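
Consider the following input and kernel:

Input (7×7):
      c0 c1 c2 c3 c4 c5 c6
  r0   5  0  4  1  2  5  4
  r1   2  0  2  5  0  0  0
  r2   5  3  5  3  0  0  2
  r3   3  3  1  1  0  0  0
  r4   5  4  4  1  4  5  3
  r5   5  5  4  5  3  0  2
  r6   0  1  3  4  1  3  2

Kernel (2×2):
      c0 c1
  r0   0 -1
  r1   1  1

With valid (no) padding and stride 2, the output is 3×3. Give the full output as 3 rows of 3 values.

Output[0,0]: The receptive field on the input at this output position is [5 0 / 2 0]. Elementwise product with the kernel and sum: 0·-1 + 2·1 + 0·1.
Output[0,1]: The receptive field on the input at this output position is [4 1 / 2 5]. Elementwise product with the kernel and sum: 1·-1 + 2·1 + 5·1.

2 6 -5
3 -1 0
6 8 -2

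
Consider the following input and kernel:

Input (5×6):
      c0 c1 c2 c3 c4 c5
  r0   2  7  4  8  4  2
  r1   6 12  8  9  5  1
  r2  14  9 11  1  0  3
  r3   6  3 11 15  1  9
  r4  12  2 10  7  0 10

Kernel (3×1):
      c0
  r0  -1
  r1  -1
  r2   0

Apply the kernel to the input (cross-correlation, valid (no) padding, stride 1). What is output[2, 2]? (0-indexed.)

-22

The receptive field on the input at this output position is [11 / 11 / 10]. Elementwise product with the kernel and sum: 11·-1 + 11·-1.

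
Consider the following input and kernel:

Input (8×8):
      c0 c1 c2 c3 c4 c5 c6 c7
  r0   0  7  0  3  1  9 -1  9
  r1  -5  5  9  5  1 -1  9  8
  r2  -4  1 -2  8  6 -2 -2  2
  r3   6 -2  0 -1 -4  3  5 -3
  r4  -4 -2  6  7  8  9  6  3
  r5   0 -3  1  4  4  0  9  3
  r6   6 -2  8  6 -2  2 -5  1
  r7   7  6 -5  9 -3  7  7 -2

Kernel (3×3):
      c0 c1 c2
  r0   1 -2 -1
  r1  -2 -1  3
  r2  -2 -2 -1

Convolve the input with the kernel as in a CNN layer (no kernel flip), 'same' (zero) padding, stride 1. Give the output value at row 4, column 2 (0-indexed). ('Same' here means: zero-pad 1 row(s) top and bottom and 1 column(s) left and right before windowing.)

The receptive field on the zero-padded input at this output position is [-2 0 -1 / -2 6 7 / -3 1 4]. Elementwise product with the kernel and sum: -2·1 + 0·-2 + -1·-1 + -2·-2 + 6·-1 + 7·3 + -3·-2 + 1·-2 + 4·-1.

18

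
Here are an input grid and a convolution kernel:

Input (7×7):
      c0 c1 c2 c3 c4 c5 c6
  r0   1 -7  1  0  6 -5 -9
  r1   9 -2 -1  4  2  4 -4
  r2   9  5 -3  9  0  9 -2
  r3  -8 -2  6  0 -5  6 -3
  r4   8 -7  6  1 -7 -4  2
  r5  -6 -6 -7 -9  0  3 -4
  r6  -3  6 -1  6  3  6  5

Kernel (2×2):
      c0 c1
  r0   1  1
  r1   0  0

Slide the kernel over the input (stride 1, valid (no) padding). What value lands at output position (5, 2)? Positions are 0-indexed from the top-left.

The receptive field on the input at this output position is [-7 -9 / -1 6]. Elementwise product with the kernel and sum: -7·1 + -9·1.

-16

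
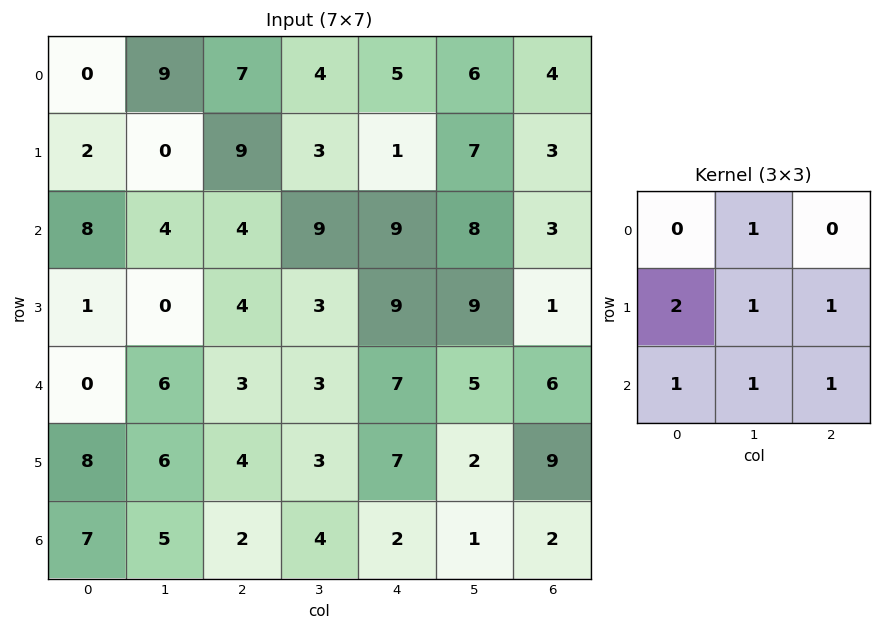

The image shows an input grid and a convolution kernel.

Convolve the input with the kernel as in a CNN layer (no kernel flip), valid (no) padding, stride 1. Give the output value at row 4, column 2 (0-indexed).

29

The receptive field on the input at this output position is [3 3 7 / 4 3 7 / 2 4 2]. Elementwise product with the kernel and sum: 3·1 + 4·2 + 3·1 + 7·1 + 2·1 + 4·1 + 2·1.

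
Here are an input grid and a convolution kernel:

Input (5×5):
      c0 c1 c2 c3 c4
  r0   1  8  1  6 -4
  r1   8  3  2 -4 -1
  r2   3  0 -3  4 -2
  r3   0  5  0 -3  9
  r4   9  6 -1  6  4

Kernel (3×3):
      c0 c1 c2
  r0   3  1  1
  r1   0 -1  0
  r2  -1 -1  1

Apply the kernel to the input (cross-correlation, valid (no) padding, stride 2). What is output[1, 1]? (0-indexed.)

-5

The receptive field on the input at this output position is [-3 4 -2 / 0 -3 9 / -1 6 4]. Elementwise product with the kernel and sum: -3·3 + 4·1 + -2·1 + -3·-1 + -1·-1 + 6·-1 + 4·1.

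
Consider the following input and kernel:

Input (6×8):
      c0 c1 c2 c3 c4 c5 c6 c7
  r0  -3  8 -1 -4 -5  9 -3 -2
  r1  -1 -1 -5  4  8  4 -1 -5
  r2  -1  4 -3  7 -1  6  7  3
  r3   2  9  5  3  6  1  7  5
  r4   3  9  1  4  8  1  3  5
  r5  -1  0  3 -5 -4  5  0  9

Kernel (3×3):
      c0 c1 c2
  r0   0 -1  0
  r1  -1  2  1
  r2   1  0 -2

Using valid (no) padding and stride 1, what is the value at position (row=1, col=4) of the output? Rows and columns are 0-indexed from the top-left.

8

The receptive field on the input at this output position is [8 4 -1 / -1 6 7 / 6 1 7]. Elementwise product with the kernel and sum: 4·-1 + -1·-1 + 6·2 + 7·1 + 6·1 + 7·-2.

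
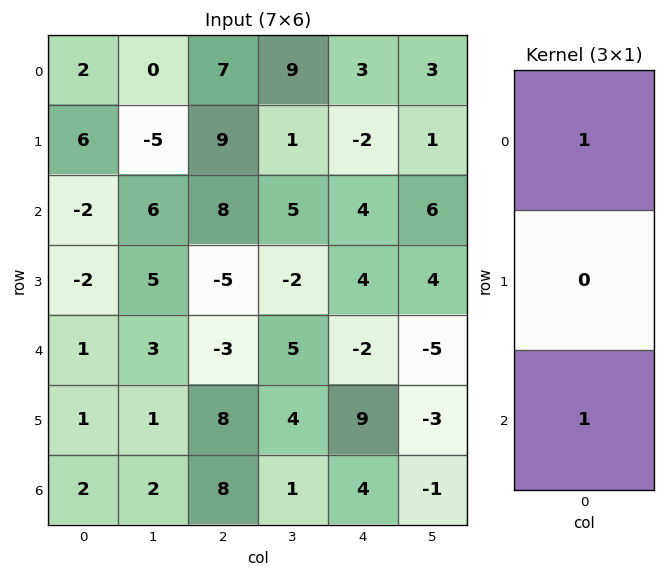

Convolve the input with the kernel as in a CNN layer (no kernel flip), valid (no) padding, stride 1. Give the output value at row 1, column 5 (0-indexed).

The receptive field on the input at this output position is [1 / 6 / 4]. Elementwise product with the kernel and sum: 1·1 + 4·1.

5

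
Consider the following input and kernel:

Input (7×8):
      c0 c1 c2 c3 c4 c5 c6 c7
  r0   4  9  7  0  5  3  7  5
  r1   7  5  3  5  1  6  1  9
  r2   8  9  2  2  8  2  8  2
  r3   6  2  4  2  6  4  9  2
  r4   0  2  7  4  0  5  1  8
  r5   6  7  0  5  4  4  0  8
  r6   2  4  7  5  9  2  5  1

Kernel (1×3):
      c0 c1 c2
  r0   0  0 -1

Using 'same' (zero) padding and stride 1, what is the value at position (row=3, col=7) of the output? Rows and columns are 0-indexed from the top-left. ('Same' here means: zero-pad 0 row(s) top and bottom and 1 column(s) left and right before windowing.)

The receptive field on the zero-padded input at this output position is [9 2 0]. Elementwise product with the kernel and sum: 0·-1.

0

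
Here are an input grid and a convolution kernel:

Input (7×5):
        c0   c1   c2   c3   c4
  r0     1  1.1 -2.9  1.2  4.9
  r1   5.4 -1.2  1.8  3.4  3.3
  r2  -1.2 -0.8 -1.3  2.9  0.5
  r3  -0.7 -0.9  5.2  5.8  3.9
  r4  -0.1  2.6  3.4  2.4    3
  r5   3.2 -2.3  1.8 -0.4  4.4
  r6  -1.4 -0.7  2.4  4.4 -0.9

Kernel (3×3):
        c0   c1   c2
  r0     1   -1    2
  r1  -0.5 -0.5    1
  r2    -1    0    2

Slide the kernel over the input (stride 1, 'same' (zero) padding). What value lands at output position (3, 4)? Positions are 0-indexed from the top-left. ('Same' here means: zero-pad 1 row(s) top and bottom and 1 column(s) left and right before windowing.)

The receptive field on the zero-padded input at this output position is [2.9 0.5 0 / 5.8 3.9 0 / 2.4 3 0]. Elementwise product with the kernel and sum: 2.9·1 + 0.5·-1 + 0·2 + 5.8·-0.5 + 3.9·-0.5 + 0·1 + 2.4·-1 + 0·2.

-4.85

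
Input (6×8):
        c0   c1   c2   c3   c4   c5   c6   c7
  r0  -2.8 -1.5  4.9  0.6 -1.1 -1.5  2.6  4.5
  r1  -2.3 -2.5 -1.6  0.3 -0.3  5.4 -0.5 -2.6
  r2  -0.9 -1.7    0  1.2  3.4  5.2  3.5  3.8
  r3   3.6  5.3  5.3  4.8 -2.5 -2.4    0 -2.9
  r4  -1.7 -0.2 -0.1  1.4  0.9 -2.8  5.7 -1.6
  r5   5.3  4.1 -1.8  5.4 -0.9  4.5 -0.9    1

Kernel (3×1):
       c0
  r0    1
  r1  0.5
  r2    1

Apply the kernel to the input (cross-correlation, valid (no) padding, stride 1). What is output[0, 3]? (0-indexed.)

1.95

The receptive field on the input at this output position is [0.6 / 0.3 / 1.2]. Elementwise product with the kernel and sum: 0.6·1 + 0.3·0.5 + 1.2·1.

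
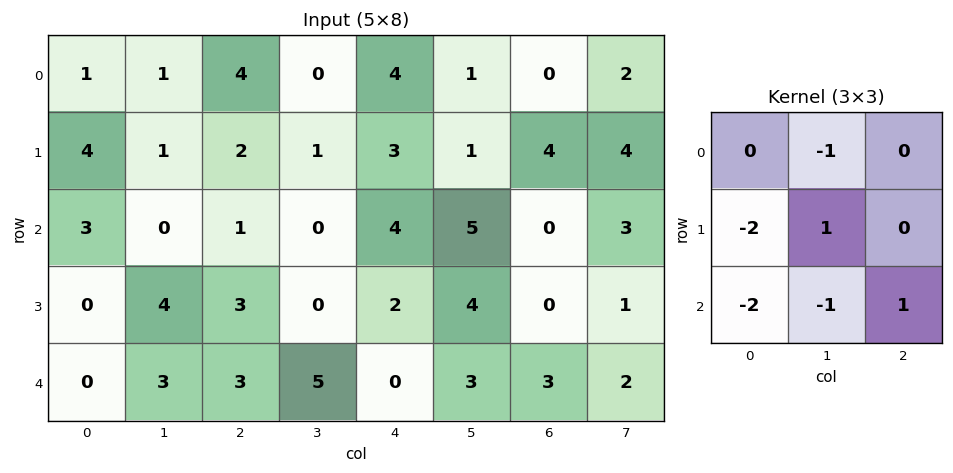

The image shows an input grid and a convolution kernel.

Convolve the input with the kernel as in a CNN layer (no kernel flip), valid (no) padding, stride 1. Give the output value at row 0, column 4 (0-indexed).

-19

The receptive field on the input at this output position is [4 1 0 / 3 1 4 / 4 5 0]. Elementwise product with the kernel and sum: 1·-1 + 3·-2 + 1·1 + 4·-2 + 5·-1 + 0·1.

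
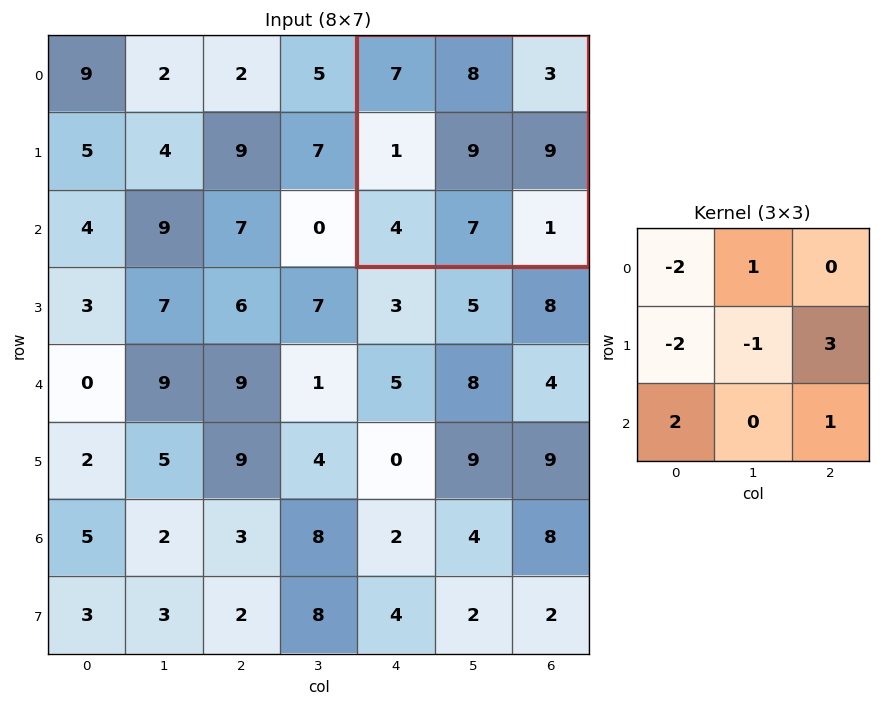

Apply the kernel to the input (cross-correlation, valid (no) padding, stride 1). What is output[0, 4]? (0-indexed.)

19

The receptive field on the input at this output position is [7 8 3 / 1 9 9 / 4 7 1]. Elementwise product with the kernel and sum: 7·-2 + 8·1 + 1·-2 + 9·-1 + 9·3 + 4·2 + 1·1.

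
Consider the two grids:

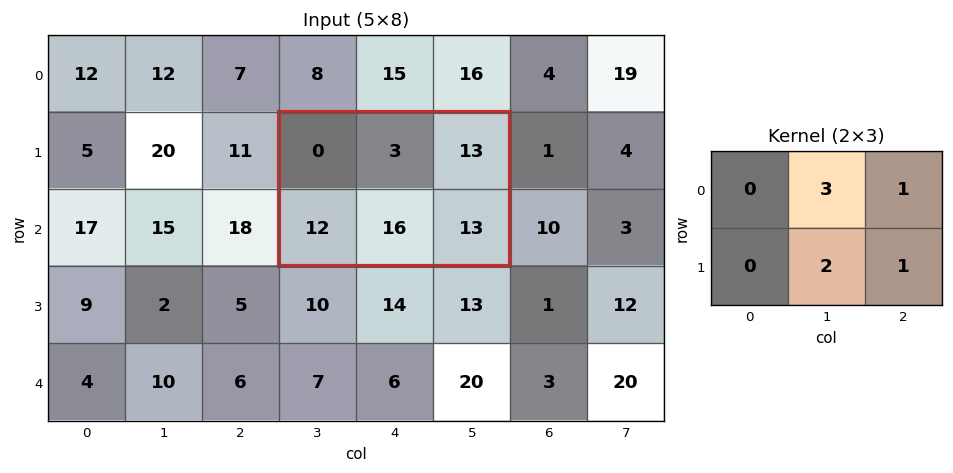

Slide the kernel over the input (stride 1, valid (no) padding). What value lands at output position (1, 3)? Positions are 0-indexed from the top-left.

67

The receptive field on the input at this output position is [0 3 13 / 12 16 13]. Elementwise product with the kernel and sum: 3·3 + 13·1 + 16·2 + 13·1.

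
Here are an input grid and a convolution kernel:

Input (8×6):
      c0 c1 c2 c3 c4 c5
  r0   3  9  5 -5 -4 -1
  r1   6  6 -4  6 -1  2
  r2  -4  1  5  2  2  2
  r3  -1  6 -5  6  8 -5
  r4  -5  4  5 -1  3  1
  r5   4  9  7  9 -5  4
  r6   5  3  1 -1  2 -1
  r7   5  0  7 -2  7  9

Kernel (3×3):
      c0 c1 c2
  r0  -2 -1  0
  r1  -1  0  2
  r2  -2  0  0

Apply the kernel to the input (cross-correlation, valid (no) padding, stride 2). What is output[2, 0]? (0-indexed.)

The receptive field on the input at this output position is [-5 4 5 / 4 9 7 / 5 3 1]. Elementwise product with the kernel and sum: -5·-2 + 4·-1 + 4·-1 + 7·2 + 5·-2.

6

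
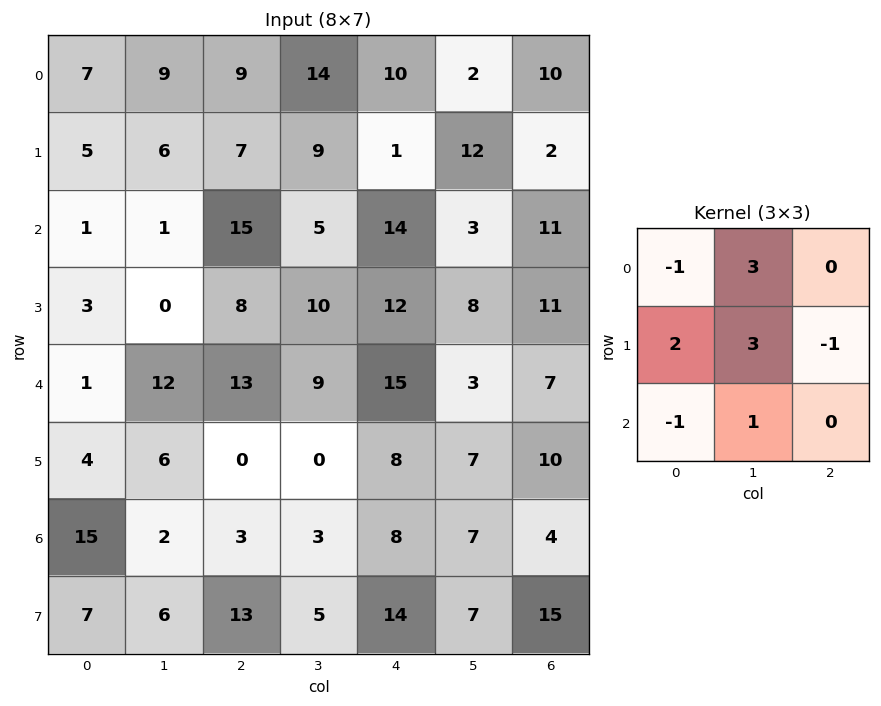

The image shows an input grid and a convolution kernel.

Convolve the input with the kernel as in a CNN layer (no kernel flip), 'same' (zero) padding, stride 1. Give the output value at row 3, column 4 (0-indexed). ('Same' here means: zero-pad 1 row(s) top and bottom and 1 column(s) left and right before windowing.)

91

The receptive field on the zero-padded input at this output position is [5 14 3 / 10 12 8 / 9 15 3]. Elementwise product with the kernel and sum: 5·-1 + 14·3 + 10·2 + 12·3 + 8·-1 + 9·-1 + 15·1.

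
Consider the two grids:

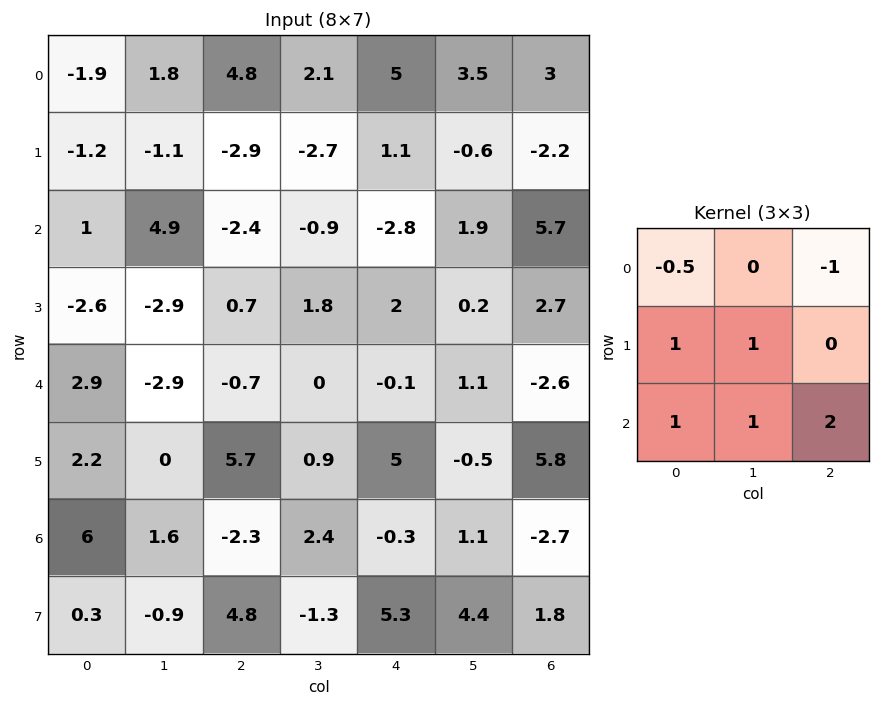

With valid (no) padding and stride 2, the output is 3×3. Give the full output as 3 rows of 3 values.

-5.05 -21.9 5.5
-5 5.6 -6.3
4.45 6.55 2.55

Output[0,0]: The receptive field on the input at this output position is [-1.9 1.8 4.8 / -1.2 -1.1 -2.9 / 1 4.9 -2.4]. Elementwise product with the kernel and sum: -1.9·-0.5 + 4.8·-1 + -1.2·1 + -1.1·1 + 1·1 + 4.9·1 + -2.4·2.
Output[0,1]: The receptive field on the input at this output position is [4.8 2.1 5 / -2.9 -2.7 1.1 / -2.4 -0.9 -2.8]. Elementwise product with the kernel and sum: 4.8·-0.5 + 5·-1 + -2.9·1 + -2.7·1 + -2.4·1 + -0.9·1 + -2.8·2.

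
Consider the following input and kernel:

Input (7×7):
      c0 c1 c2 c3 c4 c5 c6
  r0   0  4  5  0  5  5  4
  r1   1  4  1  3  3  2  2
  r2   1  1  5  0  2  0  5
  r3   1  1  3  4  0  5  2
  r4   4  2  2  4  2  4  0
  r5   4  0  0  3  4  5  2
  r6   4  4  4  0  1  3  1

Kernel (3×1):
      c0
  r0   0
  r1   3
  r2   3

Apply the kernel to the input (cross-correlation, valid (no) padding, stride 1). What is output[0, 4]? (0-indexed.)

The receptive field on the input at this output position is [5 / 3 / 2]. Elementwise product with the kernel and sum: 3·3 + 2·3.

15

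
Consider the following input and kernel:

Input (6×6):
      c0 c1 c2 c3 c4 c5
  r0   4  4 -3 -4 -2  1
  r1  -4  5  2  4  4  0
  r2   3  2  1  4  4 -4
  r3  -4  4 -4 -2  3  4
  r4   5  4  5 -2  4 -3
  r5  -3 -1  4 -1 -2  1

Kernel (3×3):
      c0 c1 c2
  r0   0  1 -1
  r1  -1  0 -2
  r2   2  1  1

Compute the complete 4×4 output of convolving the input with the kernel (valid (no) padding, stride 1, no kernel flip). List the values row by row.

16 -3 -2 1
-10 -10 -16 11
32 8 10 -1
-10 -1 -13 4

Output[0,0]: The receptive field on the input at this output position is [4 4 -3 / -4 5 2 / 3 2 1]. Elementwise product with the kernel and sum: 4·1 + -3·-1 + -4·-1 + 2·-2 + 3·2 + 2·1 + 1·1.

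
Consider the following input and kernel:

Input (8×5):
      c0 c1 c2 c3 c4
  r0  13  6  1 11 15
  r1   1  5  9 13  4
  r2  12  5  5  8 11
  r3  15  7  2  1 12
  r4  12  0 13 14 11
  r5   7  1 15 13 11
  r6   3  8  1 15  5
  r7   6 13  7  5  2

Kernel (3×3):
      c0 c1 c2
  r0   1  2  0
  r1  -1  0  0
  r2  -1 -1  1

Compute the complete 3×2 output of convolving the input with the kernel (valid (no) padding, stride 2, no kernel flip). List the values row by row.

12 12
8 3
-5 15

Output[0,0]: The receptive field on the input at this output position is [13 6 1 / 1 5 9 / 12 5 5]. Elementwise product with the kernel and sum: 13·1 + 6·2 + 1·-1 + 12·-1 + 5·-1 + 5·1.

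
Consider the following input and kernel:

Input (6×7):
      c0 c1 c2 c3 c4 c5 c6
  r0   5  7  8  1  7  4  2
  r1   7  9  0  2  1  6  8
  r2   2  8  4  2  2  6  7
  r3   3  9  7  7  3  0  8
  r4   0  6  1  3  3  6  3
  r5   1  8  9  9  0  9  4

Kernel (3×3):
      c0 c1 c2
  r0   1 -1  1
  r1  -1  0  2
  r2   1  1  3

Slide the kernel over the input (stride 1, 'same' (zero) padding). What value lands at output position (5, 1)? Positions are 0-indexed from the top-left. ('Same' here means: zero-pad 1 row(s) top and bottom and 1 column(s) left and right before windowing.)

The receptive field on the zero-padded input at this output position is [0 6 1 / 1 8 9 / 0 0 0]. Elementwise product with the kernel and sum: 0·1 + 6·-1 + 1·1 + 1·-1 + 9·2 + 0·1 + 0·1 + 0·3.

12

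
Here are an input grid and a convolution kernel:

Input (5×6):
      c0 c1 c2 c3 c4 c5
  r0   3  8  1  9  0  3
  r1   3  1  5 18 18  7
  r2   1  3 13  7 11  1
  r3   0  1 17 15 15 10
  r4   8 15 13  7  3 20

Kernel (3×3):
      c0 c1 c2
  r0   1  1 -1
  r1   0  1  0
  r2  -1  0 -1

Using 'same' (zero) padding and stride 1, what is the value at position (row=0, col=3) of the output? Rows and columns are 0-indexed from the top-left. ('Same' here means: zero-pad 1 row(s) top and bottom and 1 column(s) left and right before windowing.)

The receptive field on the zero-padded input at this output position is [0 0 0 / 1 9 0 / 5 18 18]. Elementwise product with the kernel and sum: 0·1 + 0·1 + 0·-1 + 9·1 + 5·-1 + 18·-1.

-14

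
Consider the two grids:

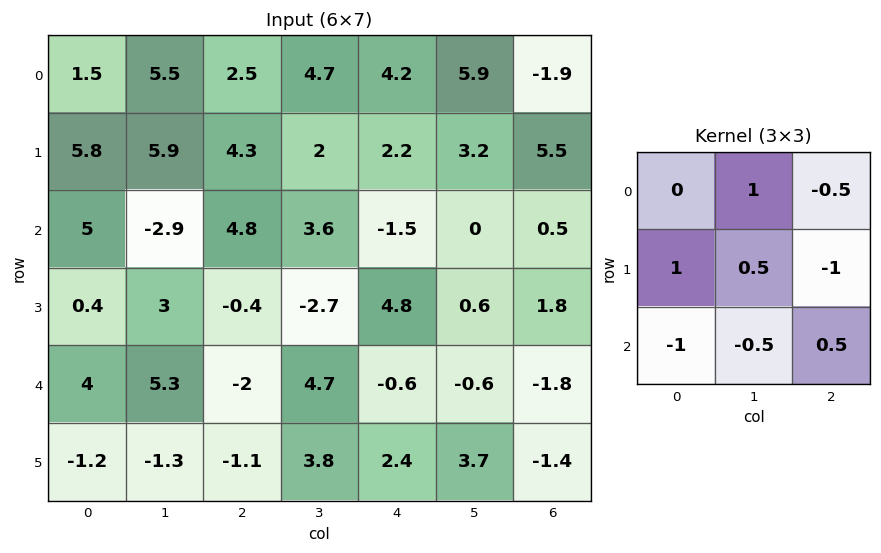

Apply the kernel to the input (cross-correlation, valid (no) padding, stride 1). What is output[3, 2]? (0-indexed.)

The receptive field on the input at this output position is [-0.4 -2.7 4.8 / -2 4.7 -0.6 / -1.1 3.8 2.4]. Elementwise product with the kernel and sum: -2.7·1 + 4.8·-0.5 + -2·1 + 4.7·0.5 + -0.6·-1 + -1.1·-1 + 3.8·-0.5 + 2.4·0.5.

-3.75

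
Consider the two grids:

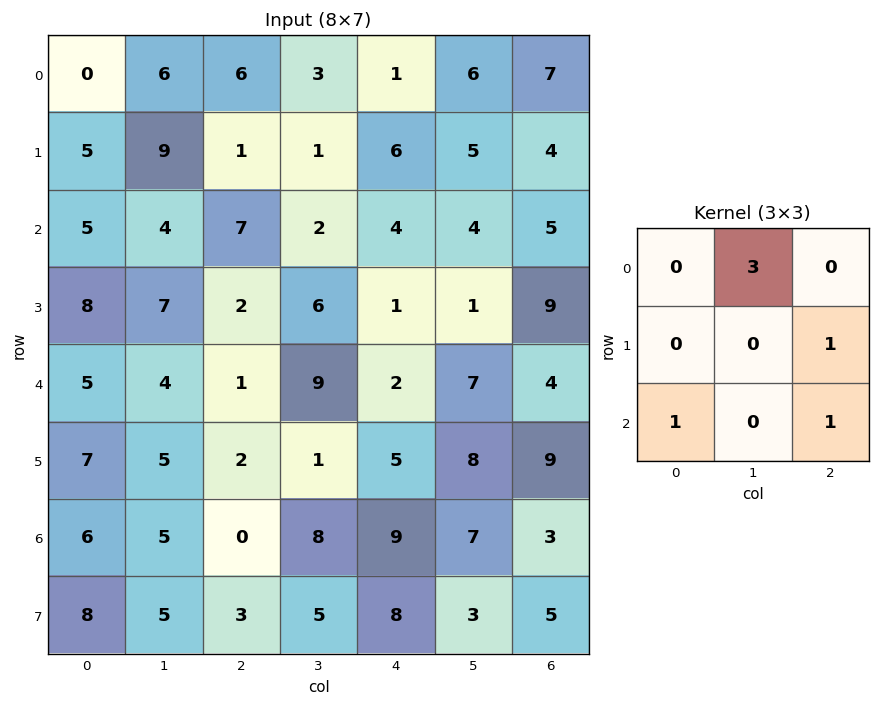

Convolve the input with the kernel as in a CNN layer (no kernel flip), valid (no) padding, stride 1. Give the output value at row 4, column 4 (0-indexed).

42

The receptive field on the input at this output position is [2 7 4 / 5 8 9 / 9 7 3]. Elementwise product with the kernel and sum: 7·3 + 9·1 + 9·1 + 3·1.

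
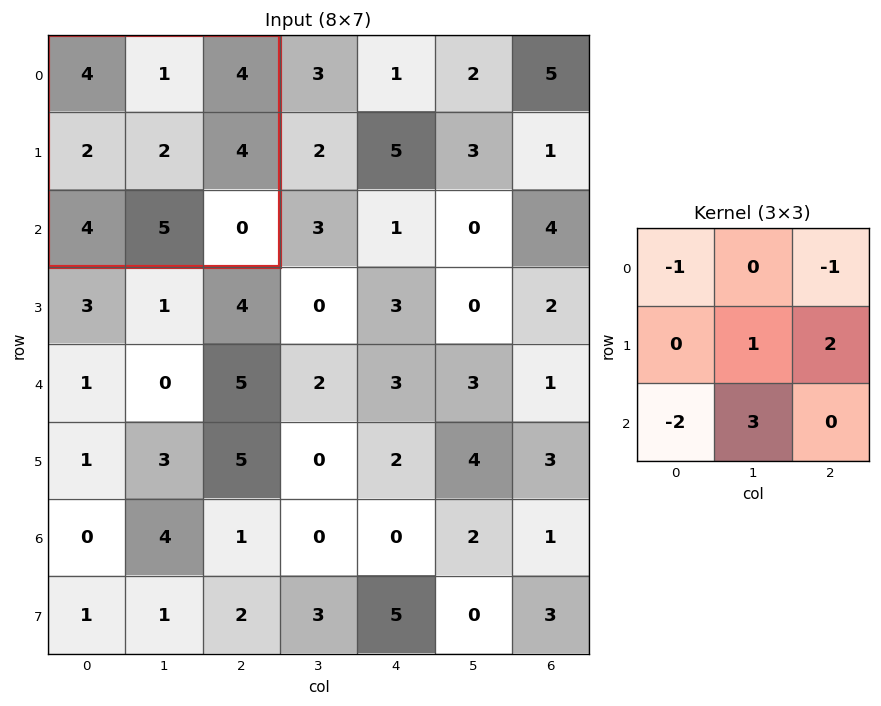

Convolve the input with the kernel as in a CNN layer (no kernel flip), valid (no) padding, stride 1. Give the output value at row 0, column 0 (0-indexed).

9

The receptive field on the input at this output position is [4 1 4 / 2 2 4 / 4 5 0]. Elementwise product with the kernel and sum: 4·-1 + 4·-1 + 2·1 + 4·2 + 4·-2 + 5·3.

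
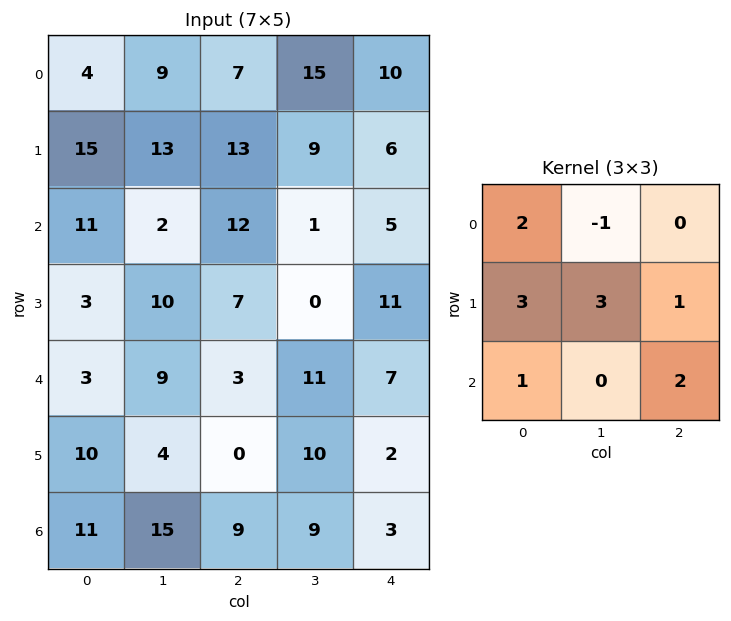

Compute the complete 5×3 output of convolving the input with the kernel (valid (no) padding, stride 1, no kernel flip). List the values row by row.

Output[0,0]: The receptive field on the input at this output position is [4 9 7 / 15 13 13 / 11 2 12]. Elementwise product with the kernel and sum: 4·2 + 9·-1 + 15·3 + 13·3 + 13·1 + 11·1 + 12·2.

131 102 93
85 66 90
75 74 72
45 84 67
68 70 42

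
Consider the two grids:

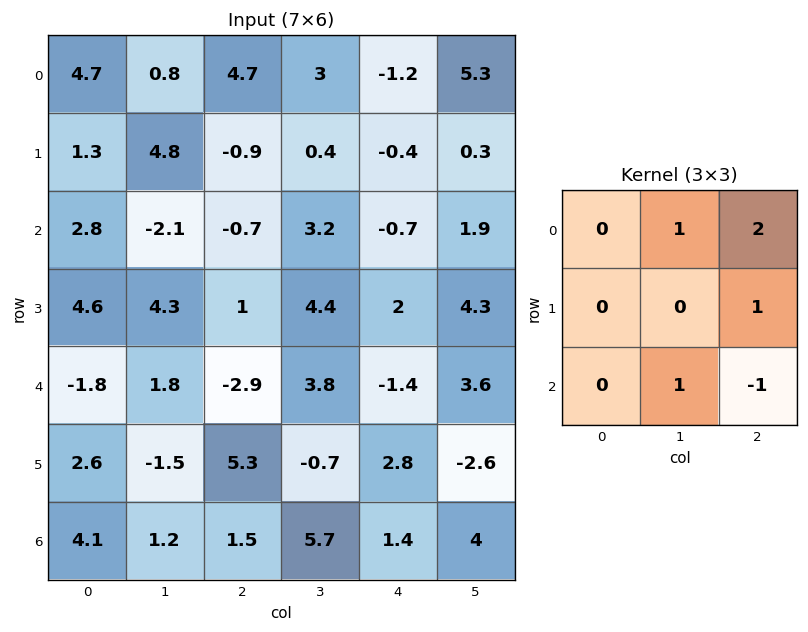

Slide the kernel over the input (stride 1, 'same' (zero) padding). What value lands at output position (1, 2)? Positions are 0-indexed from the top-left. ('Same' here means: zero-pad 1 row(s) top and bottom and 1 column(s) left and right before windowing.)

The receptive field on the zero-padded input at this output position is [0.8 4.7 3 / 4.8 -0.9 0.4 / -2.1 -0.7 3.2]. Elementwise product with the kernel and sum: 4.7·1 + 3·2 + 0.4·1 + -0.7·1 + 3.2·-1.

7.2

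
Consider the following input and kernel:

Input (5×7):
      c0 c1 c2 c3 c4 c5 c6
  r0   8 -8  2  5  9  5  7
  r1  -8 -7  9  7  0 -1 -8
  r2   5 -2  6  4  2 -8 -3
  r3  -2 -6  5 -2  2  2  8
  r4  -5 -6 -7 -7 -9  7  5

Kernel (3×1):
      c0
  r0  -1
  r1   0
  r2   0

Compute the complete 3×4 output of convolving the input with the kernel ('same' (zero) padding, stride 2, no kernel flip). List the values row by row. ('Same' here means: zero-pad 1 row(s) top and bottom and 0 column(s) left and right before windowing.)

0 0 0 0
8 -9 0 8
2 -5 -2 -8

Output[0,0]: The receptive field on the zero-padded input at this output position is [0 / 8 / -8]. Elementwise product with the kernel and sum: 0·-1.
Output[0,1]: The receptive field on the zero-padded input at this output position is [0 / 2 / 9]. Elementwise product with the kernel and sum: 0·-1.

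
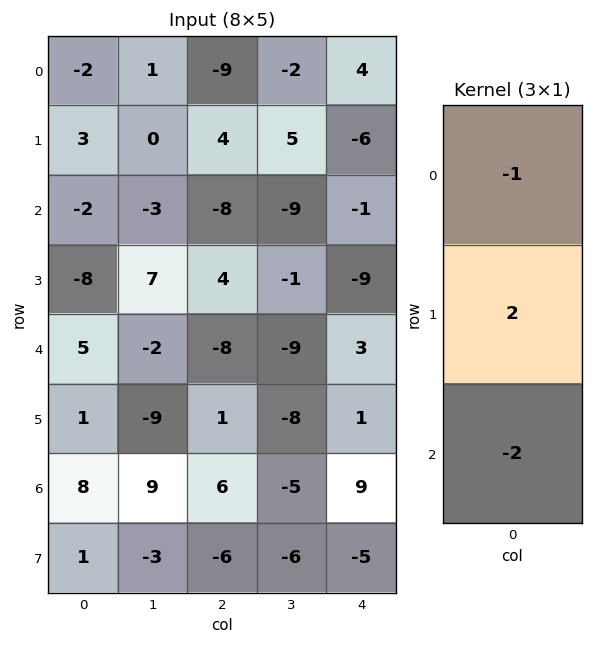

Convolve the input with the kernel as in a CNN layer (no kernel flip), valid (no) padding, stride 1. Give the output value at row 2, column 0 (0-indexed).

-24

The receptive field on the input at this output position is [-2 / -8 / 5]. Elementwise product with the kernel and sum: -2·-1 + -8·2 + 5·-2.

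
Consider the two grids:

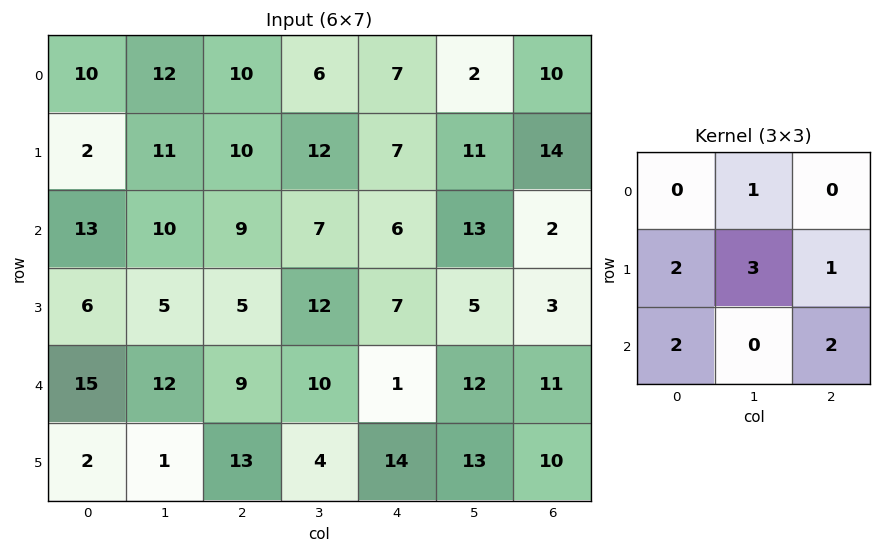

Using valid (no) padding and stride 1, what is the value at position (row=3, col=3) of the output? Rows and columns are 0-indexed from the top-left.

76

The receptive field on the input at this output position is [12 7 5 / 10 1 12 / 4 14 13]. Elementwise product with the kernel and sum: 7·1 + 10·2 + 1·3 + 12·1 + 4·2 + 13·2.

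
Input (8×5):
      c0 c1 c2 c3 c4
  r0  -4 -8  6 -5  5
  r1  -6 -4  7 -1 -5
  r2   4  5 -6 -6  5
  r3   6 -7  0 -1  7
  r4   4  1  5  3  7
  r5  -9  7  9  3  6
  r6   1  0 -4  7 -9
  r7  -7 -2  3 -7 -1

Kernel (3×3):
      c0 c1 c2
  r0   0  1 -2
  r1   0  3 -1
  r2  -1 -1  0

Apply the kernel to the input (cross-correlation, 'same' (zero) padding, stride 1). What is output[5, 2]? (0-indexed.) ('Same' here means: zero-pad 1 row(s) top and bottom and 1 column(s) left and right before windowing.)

The receptive field on the zero-padded input at this output position is [1 5 3 / 7 9 3 / 0 -4 7]. Elementwise product with the kernel and sum: 5·1 + 3·-2 + 9·3 + 3·-1 + 0·-1 + -4·-1.

27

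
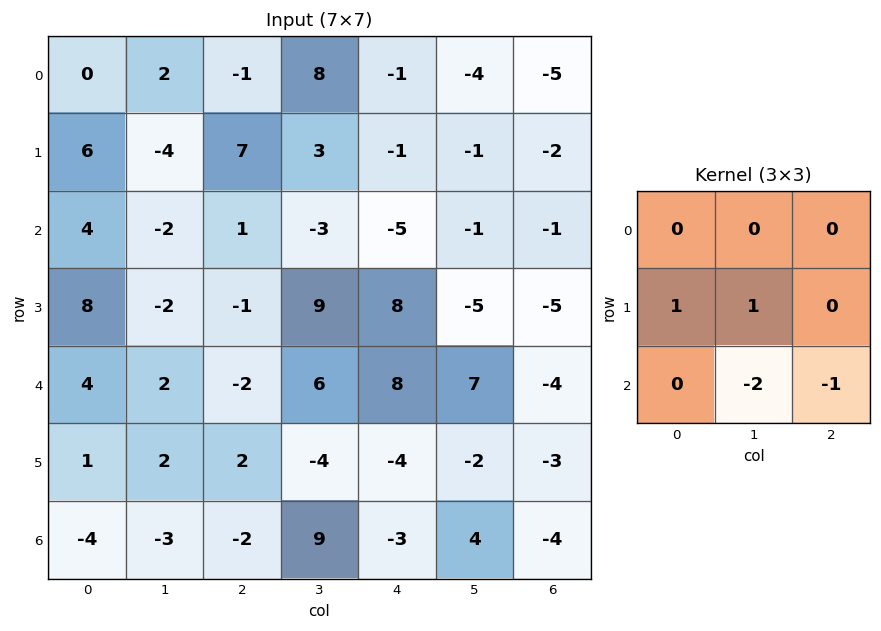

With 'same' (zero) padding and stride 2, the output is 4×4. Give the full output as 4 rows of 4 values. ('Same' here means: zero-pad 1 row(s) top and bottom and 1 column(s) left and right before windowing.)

Output[0,0]: The receptive field on the zero-padded input at this output position is [0 0 0 / 0 0 2 / 0 6 -4]. Elementwise product with the kernel and sum: 0·1 + 0·1 + 6·-2 + -4·-1.

-8 -16 10 -5
-10 -8 -19 8
0 0 24 9
-4 -5 6 0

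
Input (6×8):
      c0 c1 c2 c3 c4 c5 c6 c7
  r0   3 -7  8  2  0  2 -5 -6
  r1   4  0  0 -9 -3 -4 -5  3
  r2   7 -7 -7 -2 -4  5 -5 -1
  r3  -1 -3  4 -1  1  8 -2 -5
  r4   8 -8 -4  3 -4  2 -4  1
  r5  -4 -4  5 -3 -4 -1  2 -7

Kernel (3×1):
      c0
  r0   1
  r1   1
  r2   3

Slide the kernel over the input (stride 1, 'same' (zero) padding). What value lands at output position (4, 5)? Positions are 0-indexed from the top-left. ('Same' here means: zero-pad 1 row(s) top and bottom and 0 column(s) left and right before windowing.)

The receptive field on the zero-padded input at this output position is [8 / 2 / -1]. Elementwise product with the kernel and sum: 8·1 + 2·1 + -1·3.

7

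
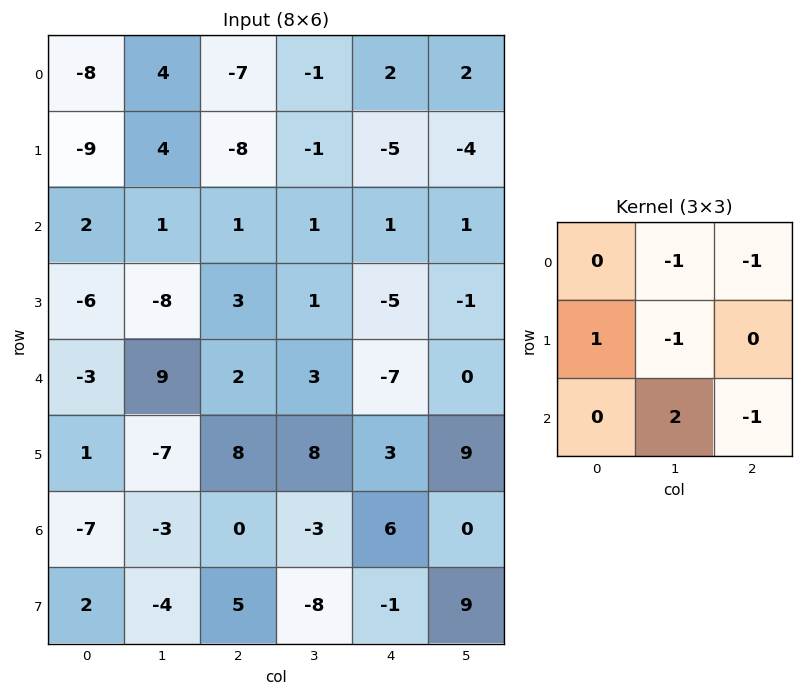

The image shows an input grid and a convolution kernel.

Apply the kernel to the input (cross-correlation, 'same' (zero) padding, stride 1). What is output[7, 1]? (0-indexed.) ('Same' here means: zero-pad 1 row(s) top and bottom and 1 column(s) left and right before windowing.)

9

The receptive field on the zero-padded input at this output position is [-7 -3 0 / 2 -4 5 / 0 0 0]. Elementwise product with the kernel and sum: -3·-1 + 0·-1 + 2·1 + -4·-1 + 0·2 + 0·-1.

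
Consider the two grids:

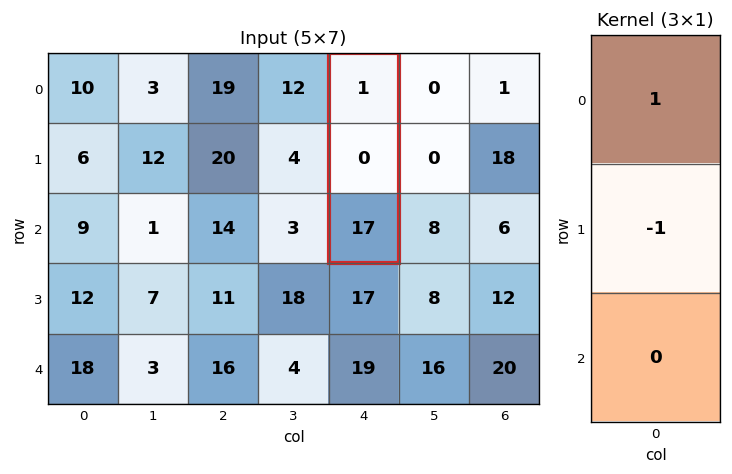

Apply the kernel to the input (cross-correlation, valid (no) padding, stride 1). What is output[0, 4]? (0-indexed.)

The receptive field on the input at this output position is [1 / 0 / 17]. Elementwise product with the kernel and sum: 1·1 + 0·-1.

1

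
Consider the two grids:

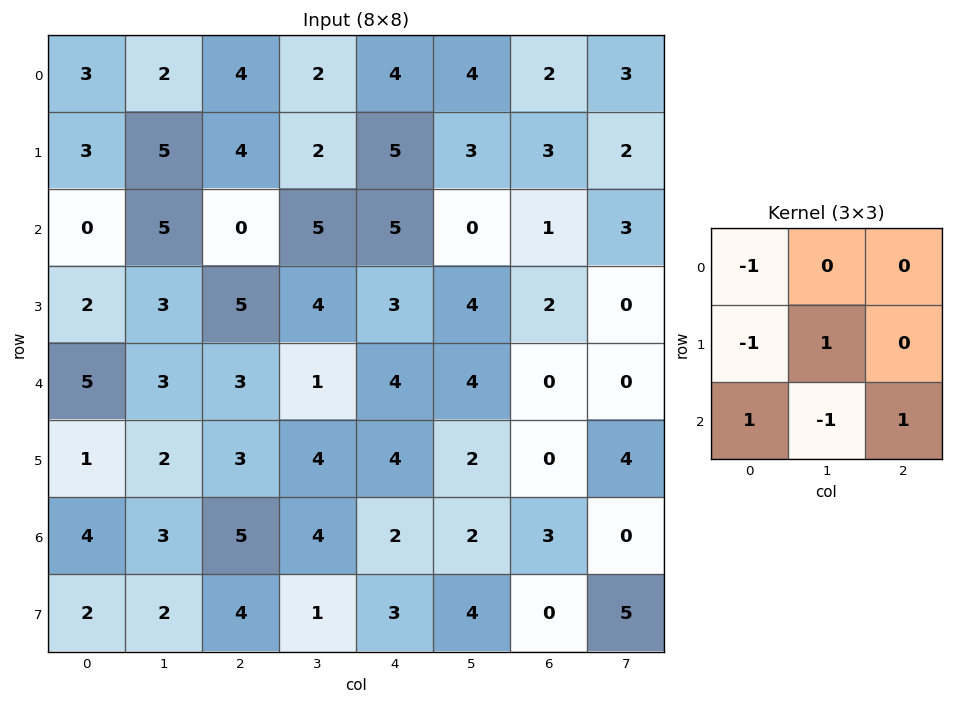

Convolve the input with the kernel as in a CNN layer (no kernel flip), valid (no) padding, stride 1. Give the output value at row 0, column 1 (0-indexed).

The receptive field on the input at this output position is [2 4 2 / 5 4 2 / 5 0 5]. Elementwise product with the kernel and sum: 2·-1 + 5·-1 + 4·1 + 5·1 + 0·-1 + 5·1.

7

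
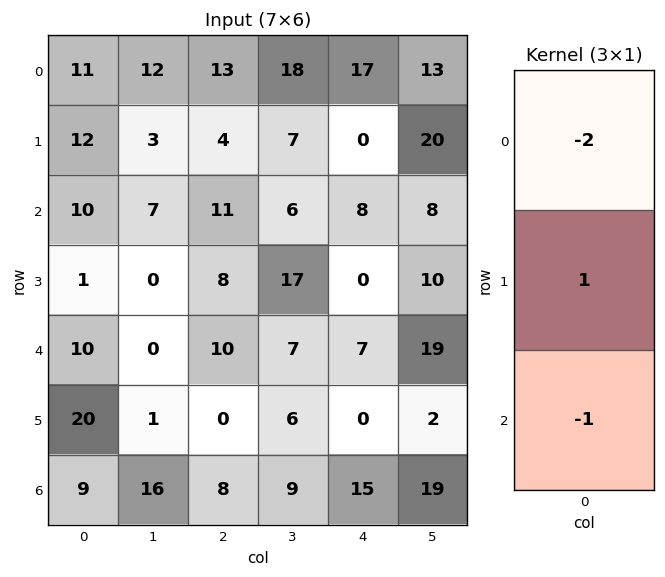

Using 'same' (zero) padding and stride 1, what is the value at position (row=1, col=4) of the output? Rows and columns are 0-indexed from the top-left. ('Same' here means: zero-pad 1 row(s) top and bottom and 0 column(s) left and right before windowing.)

The receptive field on the zero-padded input at this output position is [17 / 0 / 8]. Elementwise product with the kernel and sum: 17·-2 + 0·1 + 8·-1.

-42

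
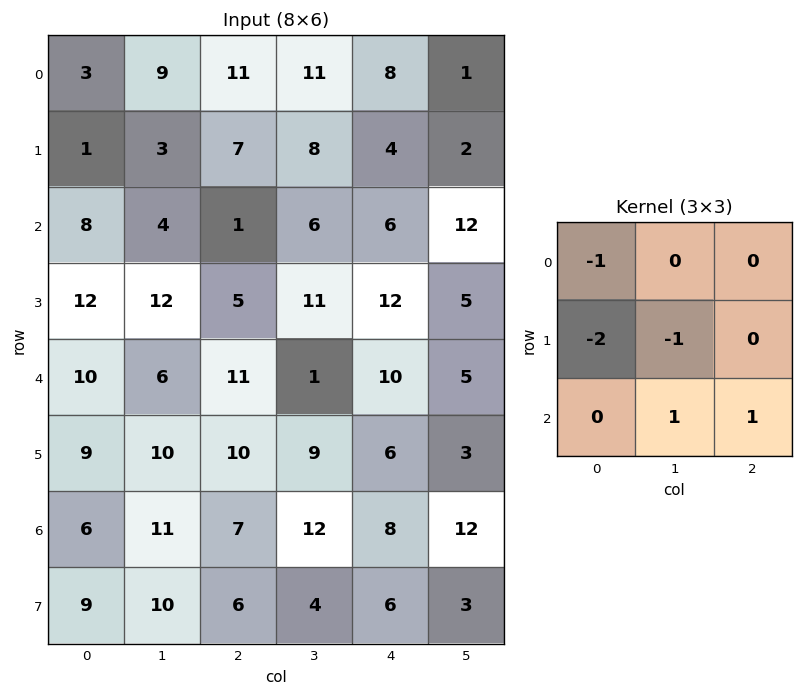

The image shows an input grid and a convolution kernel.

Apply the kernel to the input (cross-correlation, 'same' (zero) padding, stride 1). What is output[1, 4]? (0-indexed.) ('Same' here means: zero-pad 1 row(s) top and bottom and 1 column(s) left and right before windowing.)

The receptive field on the zero-padded input at this output position is [11 8 1 / 8 4 2 / 6 6 12]. Elementwise product with the kernel and sum: 11·-1 + 8·-2 + 4·-1 + 6·1 + 12·1.

-13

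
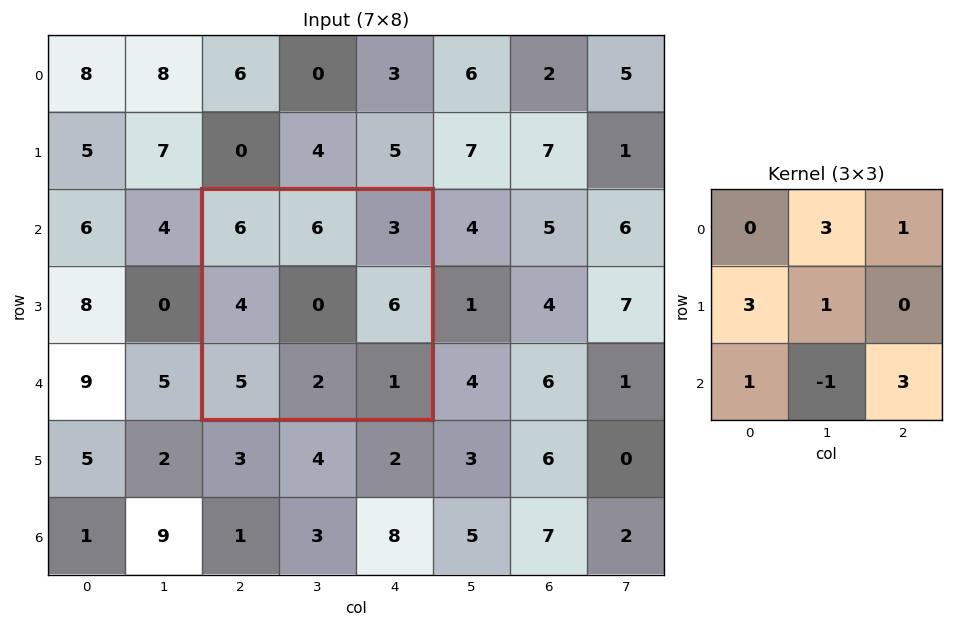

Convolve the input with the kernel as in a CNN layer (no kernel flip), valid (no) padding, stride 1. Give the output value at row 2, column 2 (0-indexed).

The receptive field on the input at this output position is [6 6 3 / 4 0 6 / 5 2 1]. Elementwise product with the kernel and sum: 6·3 + 3·1 + 4·3 + 0·1 + 5·1 + 2·-1 + 1·3.

39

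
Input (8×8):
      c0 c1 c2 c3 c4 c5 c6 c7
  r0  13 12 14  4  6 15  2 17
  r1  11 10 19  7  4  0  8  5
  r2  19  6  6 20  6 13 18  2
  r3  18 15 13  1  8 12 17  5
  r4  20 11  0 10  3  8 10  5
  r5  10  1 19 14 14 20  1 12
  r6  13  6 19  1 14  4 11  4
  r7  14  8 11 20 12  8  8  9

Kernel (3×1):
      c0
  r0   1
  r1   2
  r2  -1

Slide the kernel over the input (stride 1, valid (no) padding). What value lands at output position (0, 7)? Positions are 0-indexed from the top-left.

25

The receptive field on the input at this output position is [17 / 5 / 2]. Elementwise product with the kernel and sum: 17·1 + 5·2 + 2·-1.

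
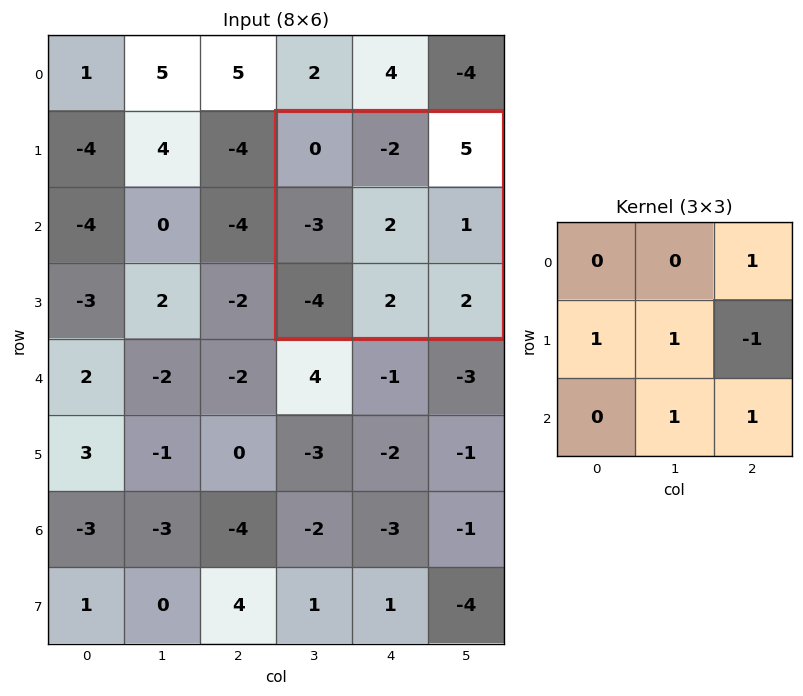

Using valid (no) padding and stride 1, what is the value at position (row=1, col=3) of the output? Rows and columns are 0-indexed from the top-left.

7

The receptive field on the input at this output position is [0 -2 5 / -3 2 1 / -4 2 2]. Elementwise product with the kernel and sum: 5·1 + -3·1 + 2·1 + 1·-1 + 2·1 + 2·1.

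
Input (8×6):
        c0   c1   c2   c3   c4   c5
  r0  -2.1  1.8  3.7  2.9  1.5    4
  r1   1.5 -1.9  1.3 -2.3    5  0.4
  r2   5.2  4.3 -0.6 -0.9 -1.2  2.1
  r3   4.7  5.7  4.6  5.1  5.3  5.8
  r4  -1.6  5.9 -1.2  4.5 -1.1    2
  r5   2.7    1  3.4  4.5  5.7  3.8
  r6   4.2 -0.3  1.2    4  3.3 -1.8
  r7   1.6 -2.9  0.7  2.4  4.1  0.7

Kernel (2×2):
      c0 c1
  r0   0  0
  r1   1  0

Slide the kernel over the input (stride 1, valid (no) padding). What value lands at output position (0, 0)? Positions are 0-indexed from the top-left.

1.5

The receptive field on the input at this output position is [-2.1 1.8 / 1.5 -1.9]. Elementwise product with the kernel and sum: 1.5·1.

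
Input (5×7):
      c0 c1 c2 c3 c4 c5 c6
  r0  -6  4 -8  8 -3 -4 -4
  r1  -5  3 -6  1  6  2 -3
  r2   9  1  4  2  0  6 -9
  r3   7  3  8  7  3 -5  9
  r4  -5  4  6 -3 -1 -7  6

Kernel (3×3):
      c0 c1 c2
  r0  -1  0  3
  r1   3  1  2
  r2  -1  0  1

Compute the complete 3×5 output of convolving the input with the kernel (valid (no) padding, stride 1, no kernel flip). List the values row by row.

Output[0,0]: The receptive field on the input at this output position is [-6 4 -8 / -5 3 -6 / 9 1 4]. Elementwise product with the kernel and sum: -6·-1 + -8·3 + -5·3 + 3·1 + -6·2 + 9·-1 + 4·1.

-47 26 -10 -3 -4
24 15 33 11 -21
54 29 26 26 2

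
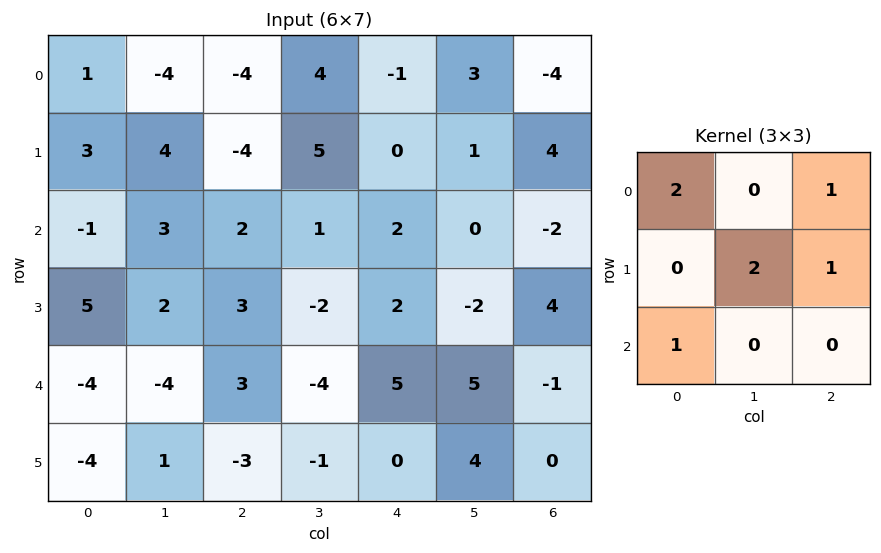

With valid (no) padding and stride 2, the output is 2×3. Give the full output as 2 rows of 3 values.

Output[0,0]: The receptive field on the input at this output position is [1 -4 -4 / 3 4 -4 / -1 3 2]. Elementwise product with the kernel and sum: 1·2 + -4·1 + 4·2 + -4·1 + -1·1.
Output[0,1]: The receptive field on the input at this output position is [-4 4 -1 / -4 5 0 / 2 1 2]. Elementwise product with the kernel and sum: -4·2 + -1·1 + 5·2 + 0·1 + 2·1.

1 3 2
3 7 7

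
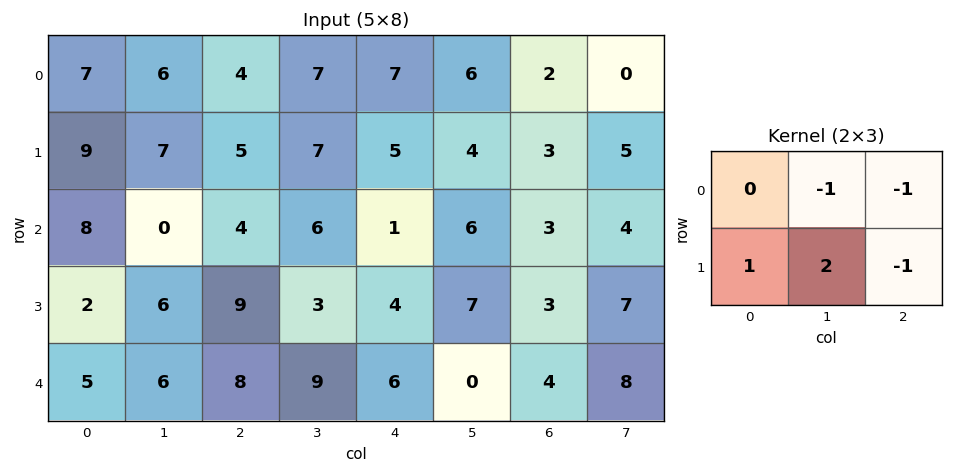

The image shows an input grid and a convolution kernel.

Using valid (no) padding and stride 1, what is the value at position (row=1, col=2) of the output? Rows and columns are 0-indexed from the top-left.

3

The receptive field on the input at this output position is [5 7 5 / 4 6 1]. Elementwise product with the kernel and sum: 7·-1 + 5·-1 + 4·1 + 6·2 + 1·-1.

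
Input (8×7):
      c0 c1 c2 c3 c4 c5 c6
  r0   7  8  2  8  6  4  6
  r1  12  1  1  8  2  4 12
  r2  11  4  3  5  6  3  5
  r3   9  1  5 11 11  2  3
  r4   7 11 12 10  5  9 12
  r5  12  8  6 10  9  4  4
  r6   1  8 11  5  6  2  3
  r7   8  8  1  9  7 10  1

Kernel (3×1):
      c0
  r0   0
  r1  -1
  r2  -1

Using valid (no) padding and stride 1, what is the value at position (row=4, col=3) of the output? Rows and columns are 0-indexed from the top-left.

The receptive field on the input at this output position is [10 / 10 / 5]. Elementwise product with the kernel and sum: 10·-1 + 5·-1.

-15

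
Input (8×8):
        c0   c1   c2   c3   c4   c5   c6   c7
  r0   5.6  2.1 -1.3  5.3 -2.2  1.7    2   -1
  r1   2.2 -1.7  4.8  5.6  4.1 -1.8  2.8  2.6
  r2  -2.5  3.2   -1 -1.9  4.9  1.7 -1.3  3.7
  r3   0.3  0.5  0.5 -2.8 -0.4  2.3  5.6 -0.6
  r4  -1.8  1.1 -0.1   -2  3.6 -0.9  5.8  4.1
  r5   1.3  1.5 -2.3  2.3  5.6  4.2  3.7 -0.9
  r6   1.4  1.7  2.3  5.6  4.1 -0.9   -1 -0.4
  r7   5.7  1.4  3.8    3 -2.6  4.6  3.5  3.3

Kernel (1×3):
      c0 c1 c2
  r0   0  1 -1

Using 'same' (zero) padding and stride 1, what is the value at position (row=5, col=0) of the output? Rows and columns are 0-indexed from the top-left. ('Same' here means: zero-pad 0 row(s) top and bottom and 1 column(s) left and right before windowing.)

-0.2

The receptive field on the zero-padded input at this output position is [0 1.3 1.5]. Elementwise product with the kernel and sum: 1.3·1 + 1.5·-1.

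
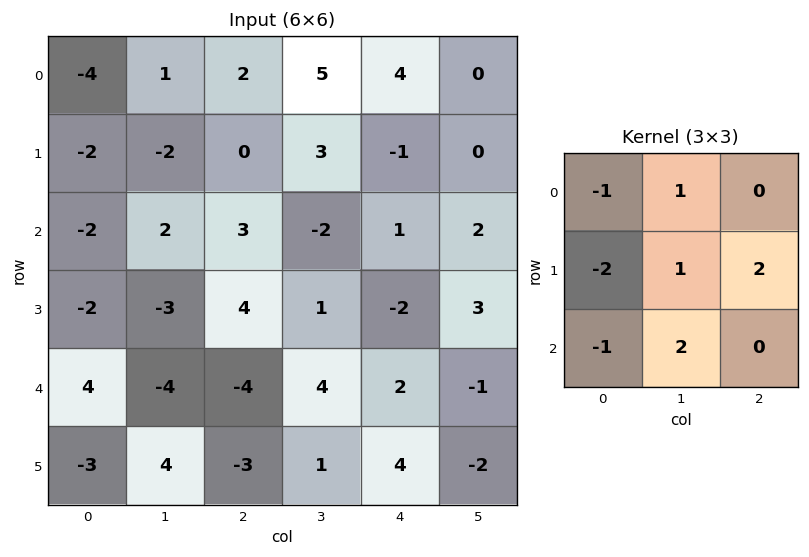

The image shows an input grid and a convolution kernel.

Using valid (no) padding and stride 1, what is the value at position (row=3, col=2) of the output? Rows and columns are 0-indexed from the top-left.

The receptive field on the input at this output position is [4 1 -2 / -4 4 2 / -3 1 4]. Elementwise product with the kernel and sum: 4·-1 + 1·1 + -4·-2 + 4·1 + 2·2 + -3·-1 + 1·2.

18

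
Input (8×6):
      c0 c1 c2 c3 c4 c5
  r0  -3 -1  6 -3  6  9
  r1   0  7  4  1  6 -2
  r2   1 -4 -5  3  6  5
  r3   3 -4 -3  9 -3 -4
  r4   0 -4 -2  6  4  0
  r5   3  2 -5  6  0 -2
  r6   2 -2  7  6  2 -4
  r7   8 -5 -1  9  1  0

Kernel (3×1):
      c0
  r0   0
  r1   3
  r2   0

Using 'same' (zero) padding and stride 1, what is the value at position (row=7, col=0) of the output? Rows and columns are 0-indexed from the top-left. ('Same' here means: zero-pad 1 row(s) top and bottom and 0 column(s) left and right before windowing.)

The receptive field on the zero-padded input at this output position is [2 / 8 / 0]. Elementwise product with the kernel and sum: 8·3.

24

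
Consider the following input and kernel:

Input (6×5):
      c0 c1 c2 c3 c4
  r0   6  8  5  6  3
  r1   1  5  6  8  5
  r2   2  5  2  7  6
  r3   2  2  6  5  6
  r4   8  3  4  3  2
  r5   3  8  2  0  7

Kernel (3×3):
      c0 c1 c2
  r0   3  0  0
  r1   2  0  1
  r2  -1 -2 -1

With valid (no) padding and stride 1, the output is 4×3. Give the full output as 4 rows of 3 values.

12 26 10
-3 13 6
-2 10 12
5 3 19

Output[0,0]: The receptive field on the input at this output position is [6 8 5 / 1 5 6 / 2 5 2]. Elementwise product with the kernel and sum: 6·3 + 1·2 + 6·1 + 2·-1 + 5·-2 + 2·-1.
Output[0,1]: The receptive field on the input at this output position is [8 5 6 / 5 6 8 / 5 2 7]. Elementwise product with the kernel and sum: 8·3 + 5·2 + 8·1 + 5·-1 + 2·-2 + 7·-1.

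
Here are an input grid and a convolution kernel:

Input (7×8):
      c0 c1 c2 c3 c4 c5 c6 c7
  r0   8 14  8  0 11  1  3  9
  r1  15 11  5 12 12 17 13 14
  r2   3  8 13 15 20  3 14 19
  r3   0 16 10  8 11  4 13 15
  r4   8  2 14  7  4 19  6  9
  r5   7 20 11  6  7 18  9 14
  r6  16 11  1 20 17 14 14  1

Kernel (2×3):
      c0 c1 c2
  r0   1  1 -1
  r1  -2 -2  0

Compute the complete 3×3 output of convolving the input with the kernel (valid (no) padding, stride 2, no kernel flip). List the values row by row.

-38 -37 -49
-34 -28 -21
-58 -17 -33

Output[0,0]: The receptive field on the input at this output position is [8 14 8 / 15 11 5]. Elementwise product with the kernel and sum: 8·1 + 14·1 + 8·-1 + 15·-2 + 11·-2.
Output[0,1]: The receptive field on the input at this output position is [8 0 11 / 5 12 12]. Elementwise product with the kernel and sum: 8·1 + 0·1 + 11·-1 + 5·-2 + 12·-2.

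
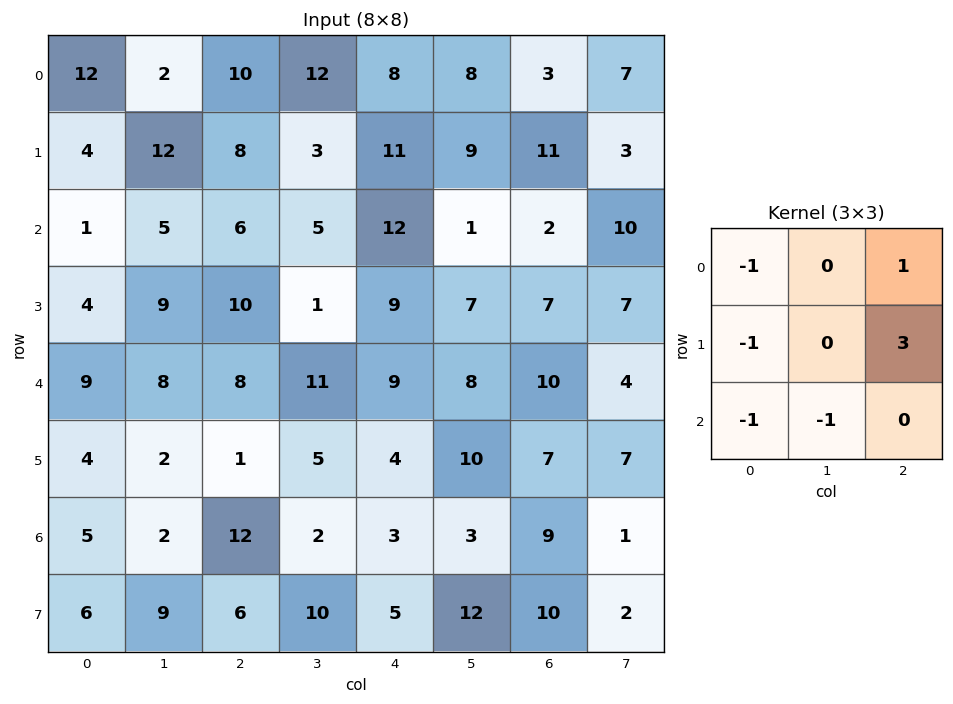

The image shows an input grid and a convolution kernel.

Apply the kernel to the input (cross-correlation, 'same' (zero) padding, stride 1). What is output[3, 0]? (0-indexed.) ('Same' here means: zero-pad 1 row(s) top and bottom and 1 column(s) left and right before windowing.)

23

The receptive field on the zero-padded input at this output position is [0 1 5 / 0 4 9 / 0 9 8]. Elementwise product with the kernel and sum: 0·-1 + 5·1 + 0·-1 + 9·3 + 0·-1 + 9·-1.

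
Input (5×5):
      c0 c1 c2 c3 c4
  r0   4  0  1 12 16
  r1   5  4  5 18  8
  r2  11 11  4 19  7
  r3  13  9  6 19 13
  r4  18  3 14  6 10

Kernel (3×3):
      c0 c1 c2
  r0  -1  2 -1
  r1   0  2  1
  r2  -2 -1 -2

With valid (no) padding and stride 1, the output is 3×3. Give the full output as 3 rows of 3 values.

-33 -46 10
-23 -47 11
-36 -23 24

Output[0,0]: The receptive field on the input at this output position is [4 0 1 / 5 4 5 / 11 11 4]. Elementwise product with the kernel and sum: 4·-1 + 0·2 + 1·-1 + 4·2 + 5·1 + 11·-2 + 11·-1 + 4·-2.
Output[0,1]: The receptive field on the input at this output position is [0 1 12 / 4 5 18 / 11 4 19]. Elementwise product with the kernel and sum: 0·-1 + 1·2 + 12·-1 + 5·2 + 18·1 + 11·-2 + 4·-1 + 19·-2.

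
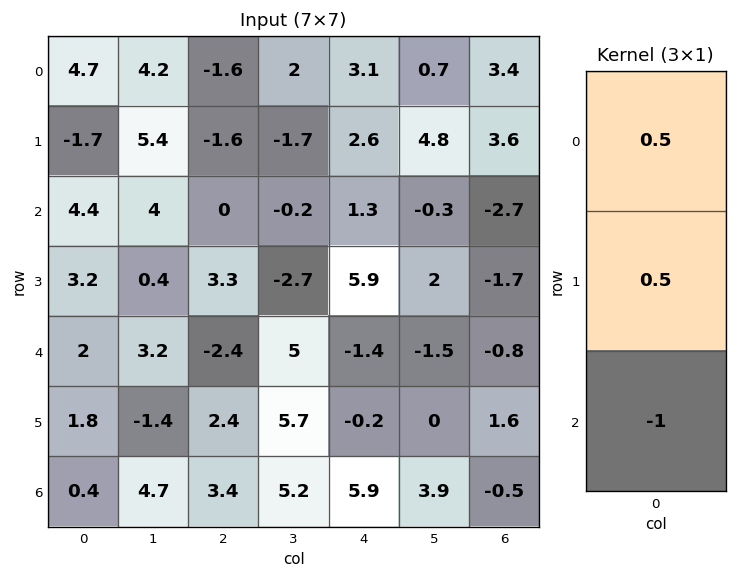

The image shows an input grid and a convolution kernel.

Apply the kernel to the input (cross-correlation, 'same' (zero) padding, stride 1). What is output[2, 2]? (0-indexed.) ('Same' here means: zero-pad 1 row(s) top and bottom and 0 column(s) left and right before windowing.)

-4.1

The receptive field on the zero-padded input at this output position is [-1.6 / 0 / 3.3]. Elementwise product with the kernel and sum: -1.6·0.5 + 0·0.5 + 3.3·-1.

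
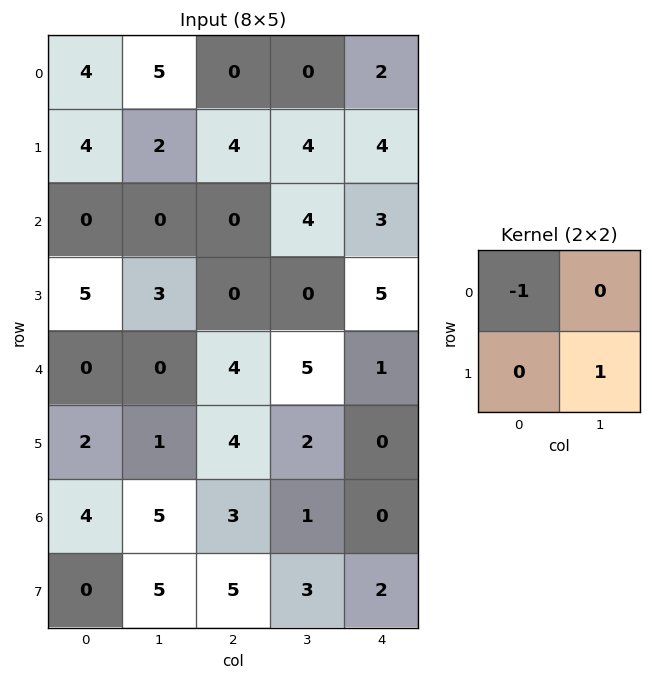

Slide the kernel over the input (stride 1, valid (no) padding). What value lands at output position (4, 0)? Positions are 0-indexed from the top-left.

1

The receptive field on the input at this output position is [0 0 / 2 1]. Elementwise product with the kernel and sum: 0·-1 + 1·1.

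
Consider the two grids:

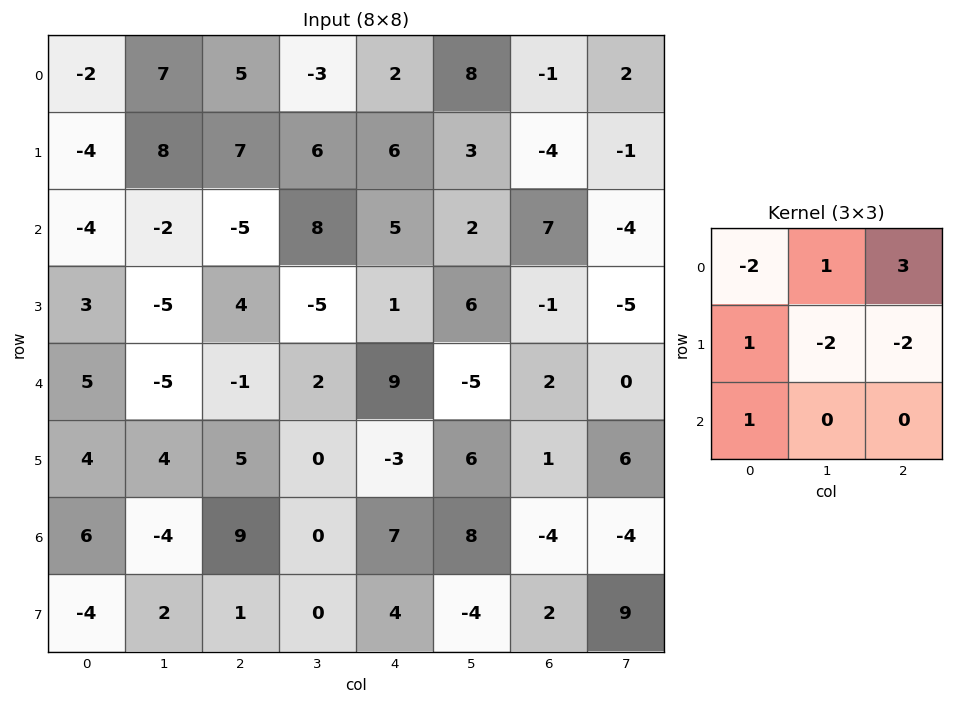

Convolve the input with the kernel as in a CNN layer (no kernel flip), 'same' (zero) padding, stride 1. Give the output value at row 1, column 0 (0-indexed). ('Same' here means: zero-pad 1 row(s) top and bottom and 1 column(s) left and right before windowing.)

The receptive field on the zero-padded input at this output position is [0 -2 7 / 0 -4 8 / 0 -4 -2]. Elementwise product with the kernel and sum: 0·-2 + -2·1 + 7·3 + 0·1 + -4·-2 + 8·-2 + 0·1.

11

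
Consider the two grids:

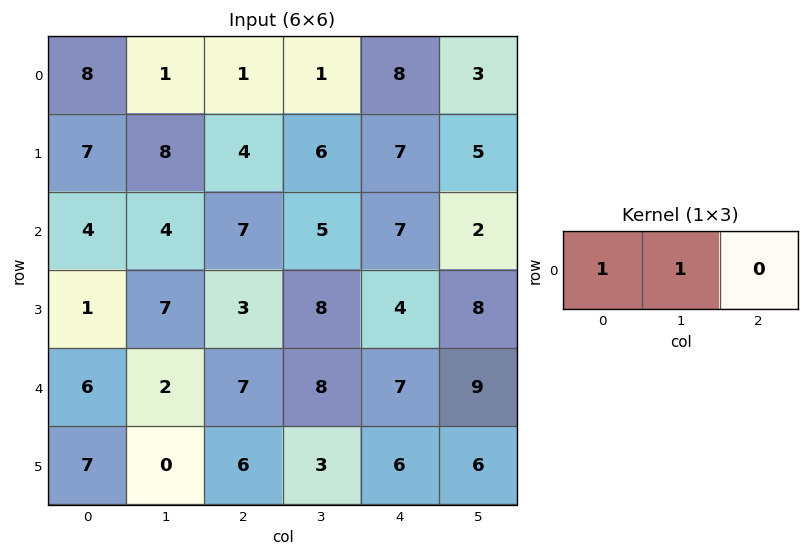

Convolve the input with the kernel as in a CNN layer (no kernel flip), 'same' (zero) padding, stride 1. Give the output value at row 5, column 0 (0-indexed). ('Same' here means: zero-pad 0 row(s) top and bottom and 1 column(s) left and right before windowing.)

7

The receptive field on the zero-padded input at this output position is [0 7 0]. Elementwise product with the kernel and sum: 0·1 + 7·1.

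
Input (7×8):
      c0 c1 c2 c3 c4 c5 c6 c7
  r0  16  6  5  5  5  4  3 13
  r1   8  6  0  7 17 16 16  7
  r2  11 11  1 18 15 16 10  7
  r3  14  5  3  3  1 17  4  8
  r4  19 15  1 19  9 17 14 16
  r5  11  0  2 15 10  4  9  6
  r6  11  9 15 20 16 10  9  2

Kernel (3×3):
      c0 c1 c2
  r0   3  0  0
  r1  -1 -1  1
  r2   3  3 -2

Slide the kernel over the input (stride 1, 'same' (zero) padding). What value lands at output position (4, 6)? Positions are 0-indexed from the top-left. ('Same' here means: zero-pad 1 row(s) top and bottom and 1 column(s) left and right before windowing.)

63

The receptive field on the zero-padded input at this output position is [17 4 8 / 17 14 16 / 4 9 6]. Elementwise product with the kernel and sum: 17·3 + 17·-1 + 14·-1 + 16·1 + 4·3 + 9·3 + 6·-2.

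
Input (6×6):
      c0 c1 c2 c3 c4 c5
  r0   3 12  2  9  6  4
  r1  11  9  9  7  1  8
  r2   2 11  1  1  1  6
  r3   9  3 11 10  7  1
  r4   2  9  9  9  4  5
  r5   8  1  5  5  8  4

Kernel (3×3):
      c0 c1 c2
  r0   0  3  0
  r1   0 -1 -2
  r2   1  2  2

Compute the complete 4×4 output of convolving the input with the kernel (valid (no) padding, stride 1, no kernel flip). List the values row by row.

Output[0,0]: The receptive field on the input at this output position is [3 12 2 / 11 9 9 / 2 11 1]. Elementwise product with the kernel and sum: 12·3 + 9·-1 + 9·-2 + 2·1 + 11·2 + 1·2.
Output[0,1]: The receptive field on the input at this output position is [12 2 9 / 9 9 7 / 11 1 1]. Elementwise product with the kernel and sum: 2·3 + 9·-1 + 7·-2 + 11·1 + 1·2 + 1·2.

35 -2 23 16
51 69 63 16
46 17 14 21
2 27 44 36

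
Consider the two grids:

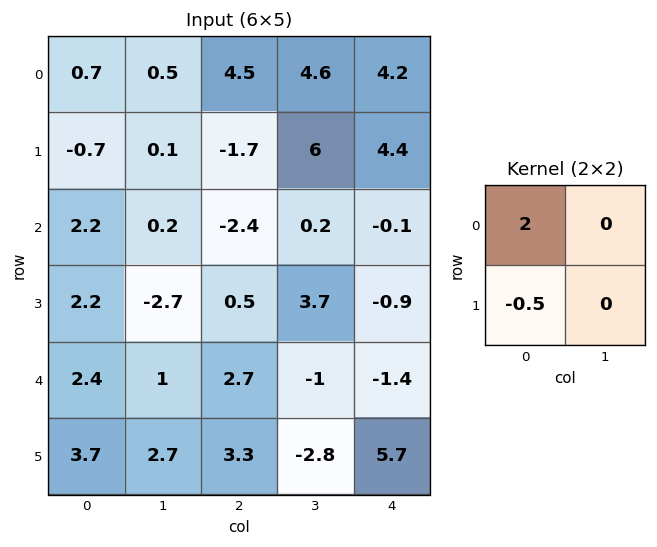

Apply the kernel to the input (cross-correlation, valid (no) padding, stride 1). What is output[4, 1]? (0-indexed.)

The receptive field on the input at this output position is [1 2.7 / 2.7 3.3]. Elementwise product with the kernel and sum: 1·2 + 2.7·-0.5.

0.65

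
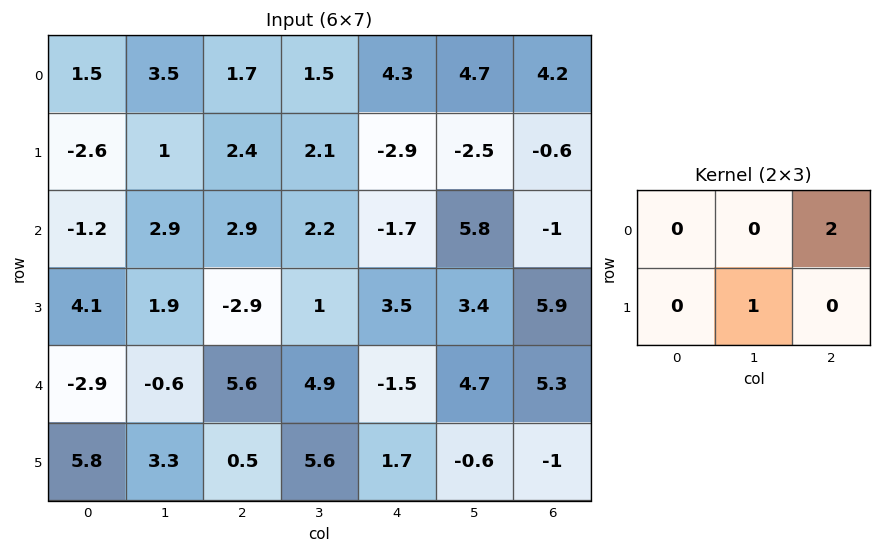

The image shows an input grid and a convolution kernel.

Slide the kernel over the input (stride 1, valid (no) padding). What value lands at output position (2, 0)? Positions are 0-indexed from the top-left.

The receptive field on the input at this output position is [-1.2 2.9 2.9 / 4.1 1.9 -2.9]. Elementwise product with the kernel and sum: 2.9·2 + 1.9·1.

7.7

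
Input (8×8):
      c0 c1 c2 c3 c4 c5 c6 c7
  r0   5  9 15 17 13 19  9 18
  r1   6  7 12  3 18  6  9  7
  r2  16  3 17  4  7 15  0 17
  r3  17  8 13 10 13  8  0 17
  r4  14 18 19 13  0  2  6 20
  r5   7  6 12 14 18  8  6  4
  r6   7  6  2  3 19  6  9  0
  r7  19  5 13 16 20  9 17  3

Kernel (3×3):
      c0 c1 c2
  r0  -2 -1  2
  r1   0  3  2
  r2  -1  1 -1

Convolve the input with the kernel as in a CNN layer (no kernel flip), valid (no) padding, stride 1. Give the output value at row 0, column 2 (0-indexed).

The receptive field on the input at this output position is [15 17 13 / 12 3 18 / 17 4 7]. Elementwise product with the kernel and sum: 15·-2 + 17·-1 + 13·2 + 3·3 + 18·2 + 17·-1 + 4·1 + 7·-1.

4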